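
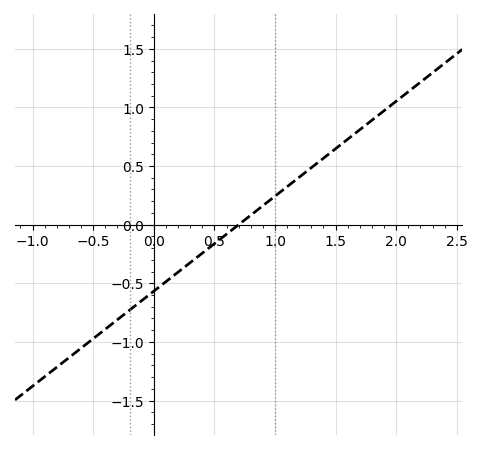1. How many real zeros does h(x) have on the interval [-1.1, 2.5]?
1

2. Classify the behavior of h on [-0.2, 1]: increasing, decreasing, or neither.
increasing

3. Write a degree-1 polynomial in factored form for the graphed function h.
y = 0.81(x - 0.7)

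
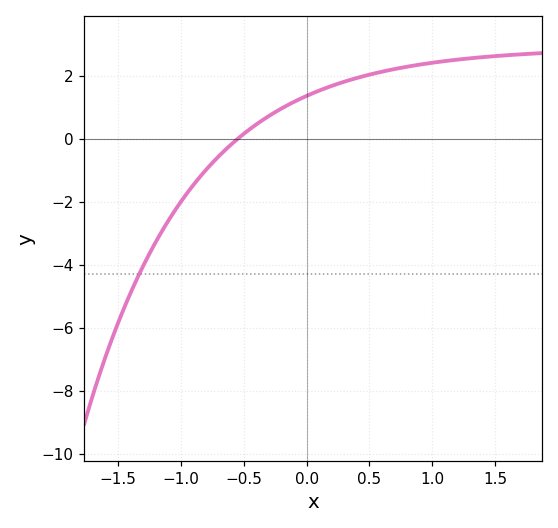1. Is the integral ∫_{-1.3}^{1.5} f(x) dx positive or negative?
positive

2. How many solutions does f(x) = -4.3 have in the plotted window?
1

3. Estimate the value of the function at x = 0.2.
1.68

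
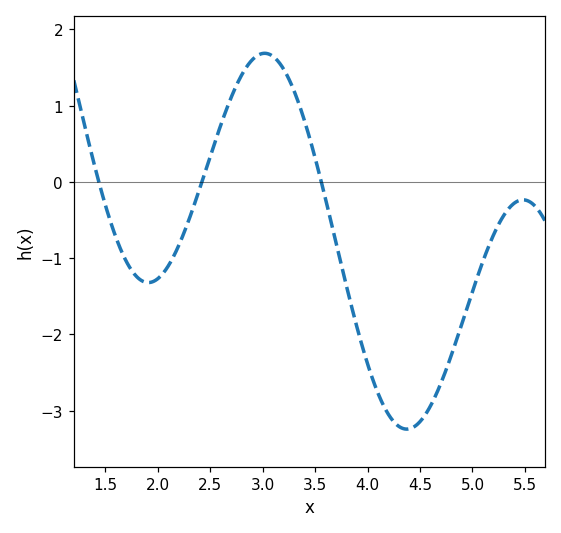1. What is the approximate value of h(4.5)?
-3.14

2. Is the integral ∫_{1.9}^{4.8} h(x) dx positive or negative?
negative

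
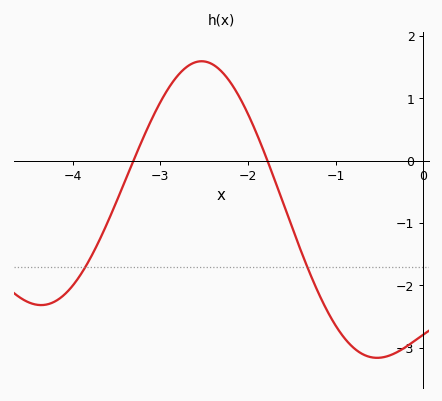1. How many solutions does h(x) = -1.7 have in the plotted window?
2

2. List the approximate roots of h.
-3.3, -1.8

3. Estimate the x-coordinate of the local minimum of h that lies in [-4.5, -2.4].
-4.4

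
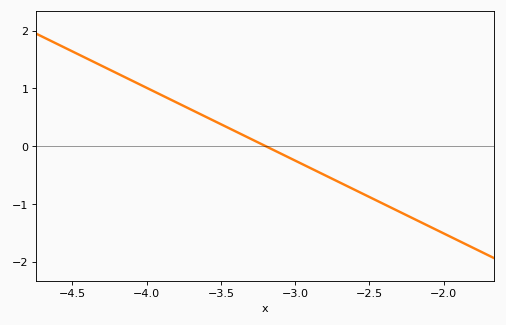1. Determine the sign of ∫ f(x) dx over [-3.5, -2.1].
negative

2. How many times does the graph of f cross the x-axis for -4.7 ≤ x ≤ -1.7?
1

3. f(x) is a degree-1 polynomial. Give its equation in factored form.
y = -1.26(x + 3.2)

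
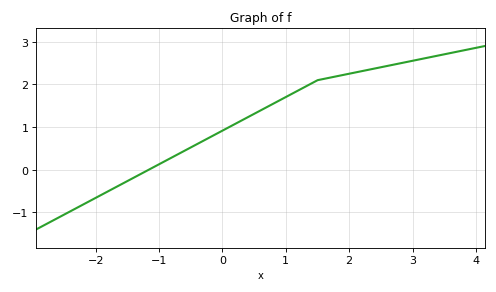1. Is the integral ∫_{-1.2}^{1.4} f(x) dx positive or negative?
positive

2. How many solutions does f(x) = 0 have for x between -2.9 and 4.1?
1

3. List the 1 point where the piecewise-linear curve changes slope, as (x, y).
(1.5, 2.1)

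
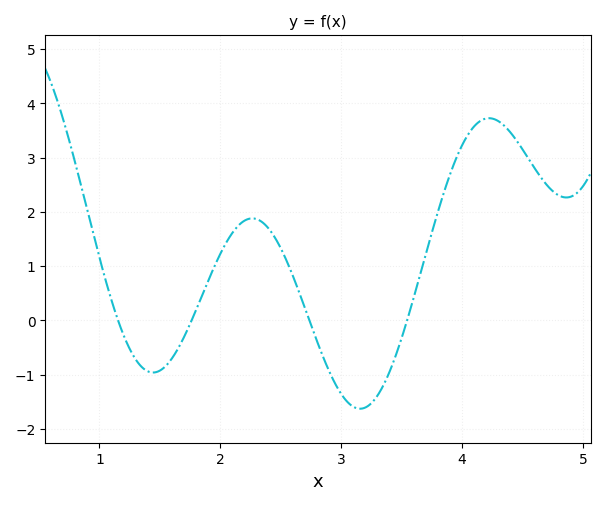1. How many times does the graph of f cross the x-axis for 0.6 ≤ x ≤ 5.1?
4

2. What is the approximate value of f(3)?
-1.4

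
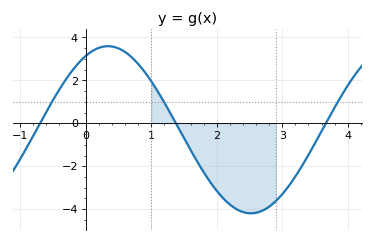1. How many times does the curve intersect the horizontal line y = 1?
3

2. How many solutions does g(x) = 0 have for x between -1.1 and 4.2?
3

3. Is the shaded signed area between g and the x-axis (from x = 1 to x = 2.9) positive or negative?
negative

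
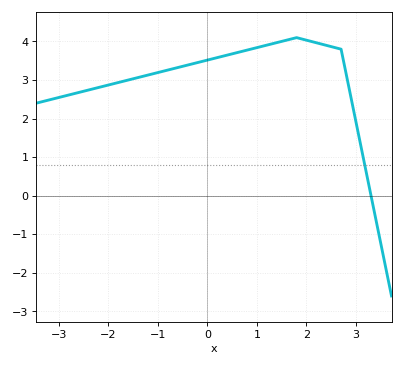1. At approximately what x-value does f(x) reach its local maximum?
1.8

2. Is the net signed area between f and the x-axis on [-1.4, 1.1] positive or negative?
positive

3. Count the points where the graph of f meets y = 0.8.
1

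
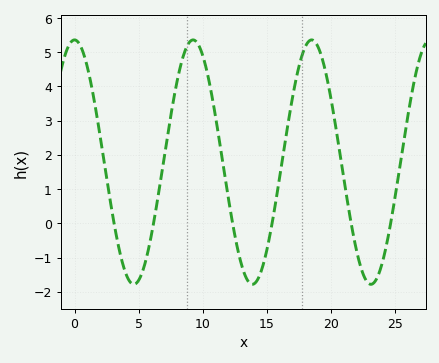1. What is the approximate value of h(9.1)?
5.34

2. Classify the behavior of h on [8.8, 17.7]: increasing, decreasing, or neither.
neither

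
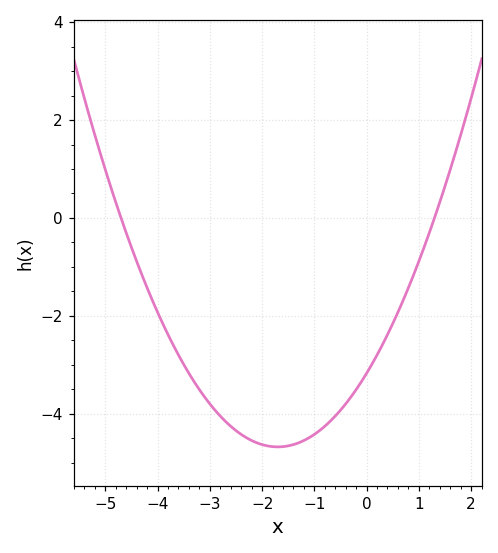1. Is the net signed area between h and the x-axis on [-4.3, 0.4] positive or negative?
negative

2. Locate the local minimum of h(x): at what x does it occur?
-1.6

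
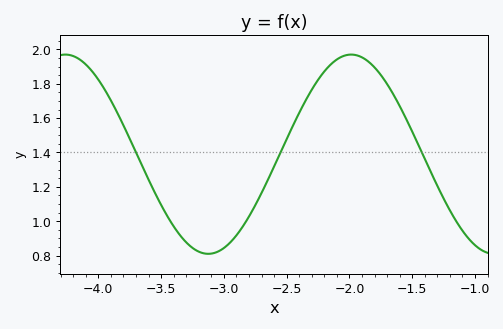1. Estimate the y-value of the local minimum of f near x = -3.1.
0.82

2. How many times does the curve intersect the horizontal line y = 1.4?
3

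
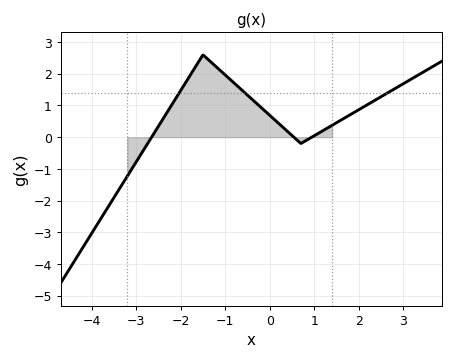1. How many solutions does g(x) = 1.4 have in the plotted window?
3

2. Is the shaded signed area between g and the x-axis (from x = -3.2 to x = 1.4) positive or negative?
positive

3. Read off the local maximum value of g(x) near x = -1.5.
2.6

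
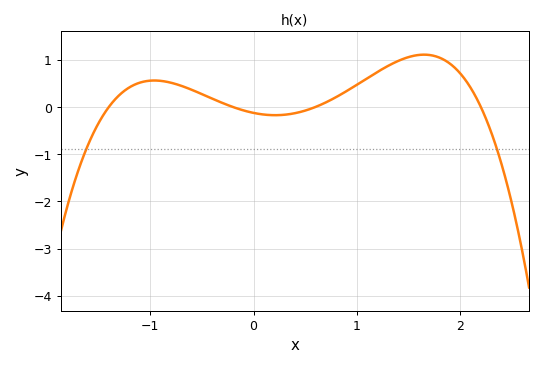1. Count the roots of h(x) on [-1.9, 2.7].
4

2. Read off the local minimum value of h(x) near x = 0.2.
-0.2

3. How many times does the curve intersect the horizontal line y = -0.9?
2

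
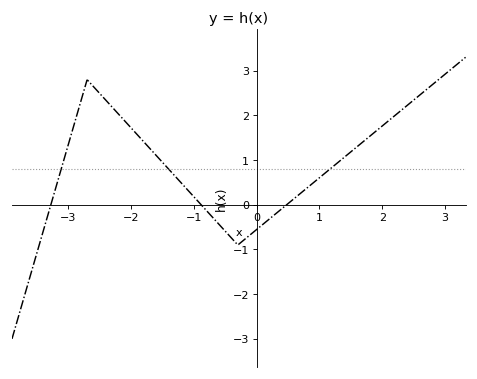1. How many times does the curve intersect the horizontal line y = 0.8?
3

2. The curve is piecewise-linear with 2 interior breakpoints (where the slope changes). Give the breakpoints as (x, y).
(-2.7, 2.8); (-0.3, -0.9)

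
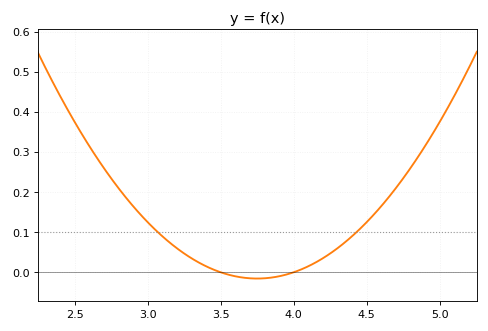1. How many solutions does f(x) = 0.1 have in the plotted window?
2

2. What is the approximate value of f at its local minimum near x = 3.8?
-0.016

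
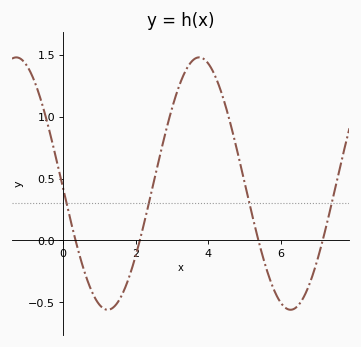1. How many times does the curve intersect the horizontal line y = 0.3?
4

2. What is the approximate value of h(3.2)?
1.25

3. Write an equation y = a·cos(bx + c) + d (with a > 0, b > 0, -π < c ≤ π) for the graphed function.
y = 1.02cos(1.25x + 1.6) + 0.46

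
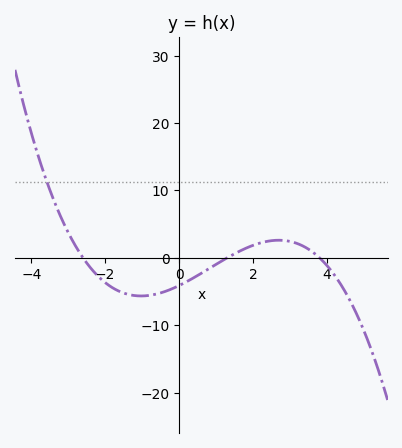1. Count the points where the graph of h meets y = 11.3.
1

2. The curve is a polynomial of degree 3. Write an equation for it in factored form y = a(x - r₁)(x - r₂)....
y = -0.32(x + 2.6)(x - 1.3)(x - 3.8)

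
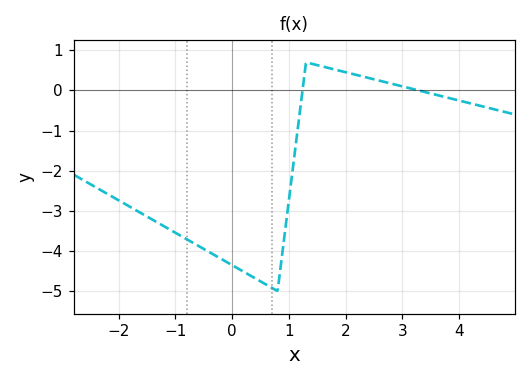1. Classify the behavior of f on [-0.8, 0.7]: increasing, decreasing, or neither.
decreasing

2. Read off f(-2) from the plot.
-2.74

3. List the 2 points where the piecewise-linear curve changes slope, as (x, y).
(0.8, -5); (1.3, 0.7)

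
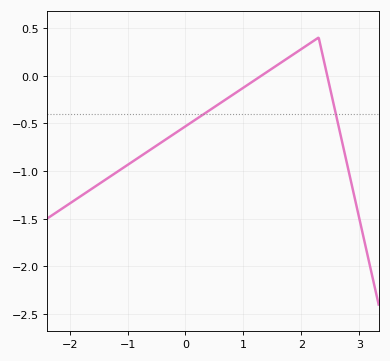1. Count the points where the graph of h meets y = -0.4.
2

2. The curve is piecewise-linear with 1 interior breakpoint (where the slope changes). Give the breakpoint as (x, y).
(2.3, 0.4)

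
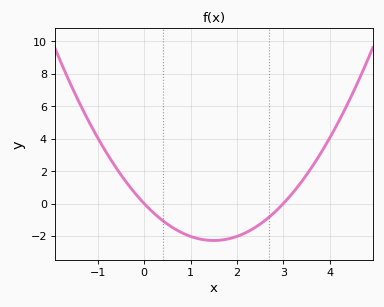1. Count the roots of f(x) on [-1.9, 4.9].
2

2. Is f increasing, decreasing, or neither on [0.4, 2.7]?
neither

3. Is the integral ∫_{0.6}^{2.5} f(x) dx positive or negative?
negative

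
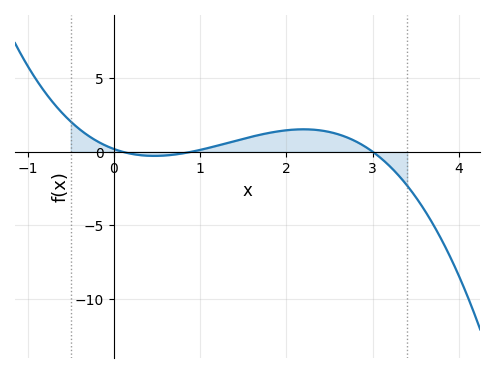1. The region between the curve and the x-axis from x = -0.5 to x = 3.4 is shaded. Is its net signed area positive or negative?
positive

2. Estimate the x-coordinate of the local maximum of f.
2.2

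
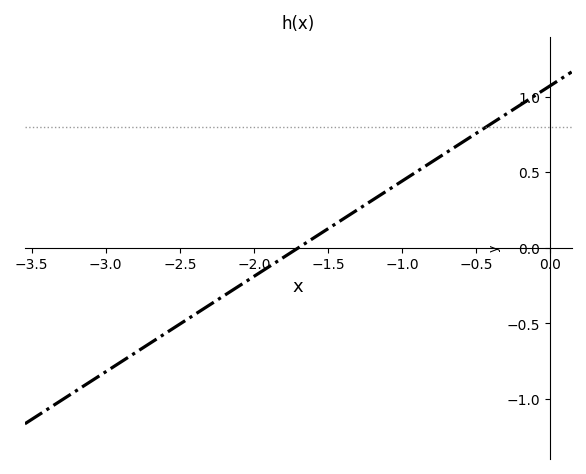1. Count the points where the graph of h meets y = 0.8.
1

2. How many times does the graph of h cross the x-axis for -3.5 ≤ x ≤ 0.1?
1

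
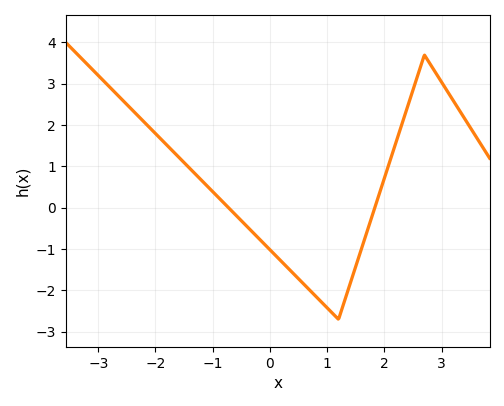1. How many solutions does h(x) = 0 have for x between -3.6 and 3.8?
2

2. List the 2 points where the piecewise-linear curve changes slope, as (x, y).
(1.2, -2.7); (2.7, 3.7)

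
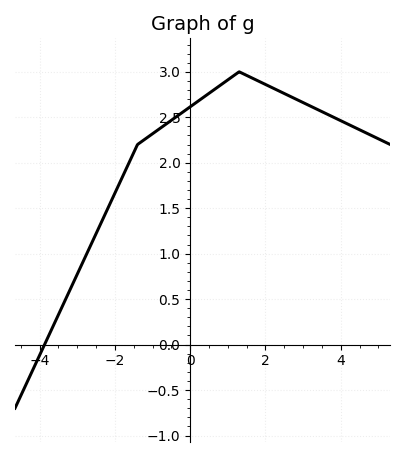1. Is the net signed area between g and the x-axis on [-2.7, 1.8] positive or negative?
positive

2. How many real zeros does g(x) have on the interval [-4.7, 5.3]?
1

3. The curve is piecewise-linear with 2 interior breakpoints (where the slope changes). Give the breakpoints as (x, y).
(-1.4, 2.2); (1.3, 3)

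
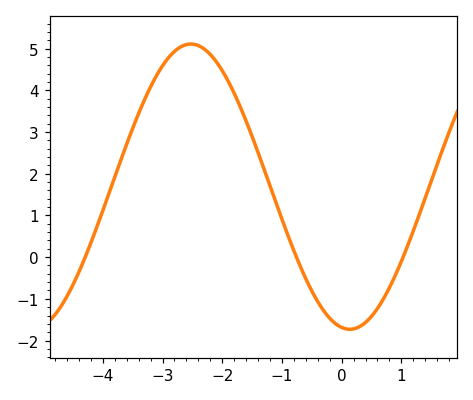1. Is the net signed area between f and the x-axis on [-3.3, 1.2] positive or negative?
positive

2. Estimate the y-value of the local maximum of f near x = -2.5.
5.11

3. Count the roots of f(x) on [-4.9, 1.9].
3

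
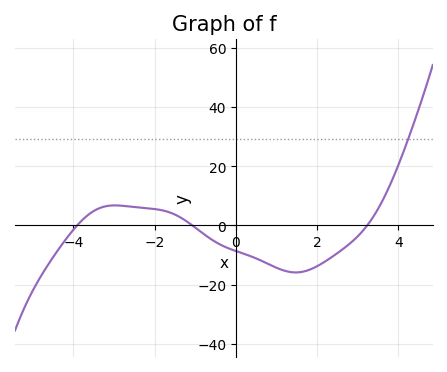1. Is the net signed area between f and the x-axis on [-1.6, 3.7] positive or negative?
negative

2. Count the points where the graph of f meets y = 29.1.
1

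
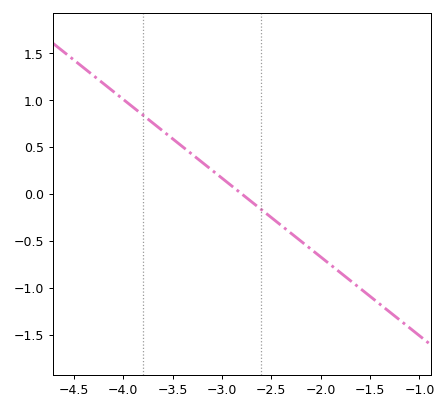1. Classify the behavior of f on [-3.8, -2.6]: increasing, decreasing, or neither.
decreasing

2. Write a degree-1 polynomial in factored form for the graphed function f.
y = -0.84(x + 2.8)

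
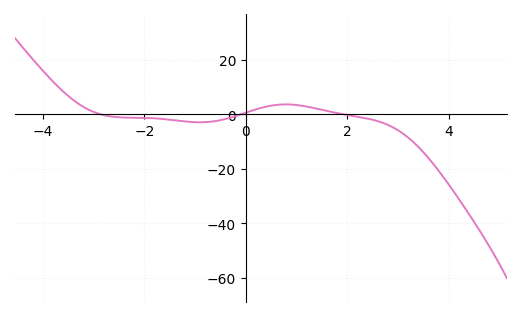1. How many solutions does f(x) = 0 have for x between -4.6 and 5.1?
3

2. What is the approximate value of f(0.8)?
3.61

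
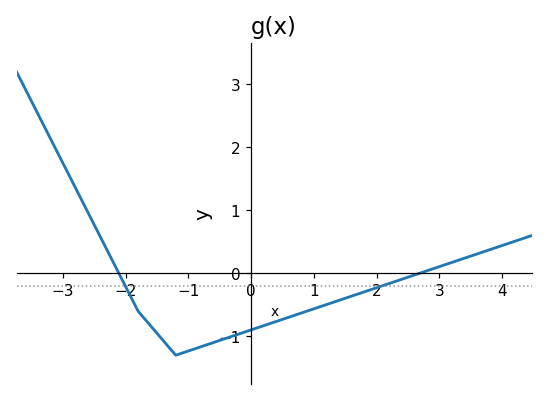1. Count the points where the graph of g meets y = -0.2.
2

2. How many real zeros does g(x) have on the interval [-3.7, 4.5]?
2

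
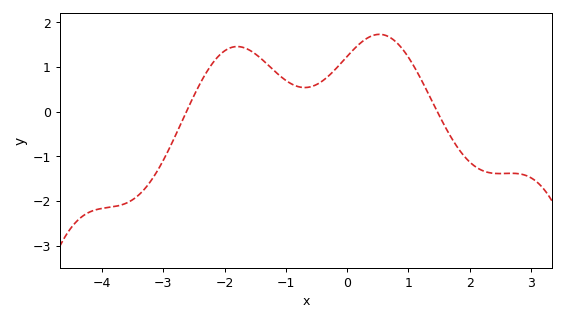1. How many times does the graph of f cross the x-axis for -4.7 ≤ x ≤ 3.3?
2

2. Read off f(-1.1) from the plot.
0.8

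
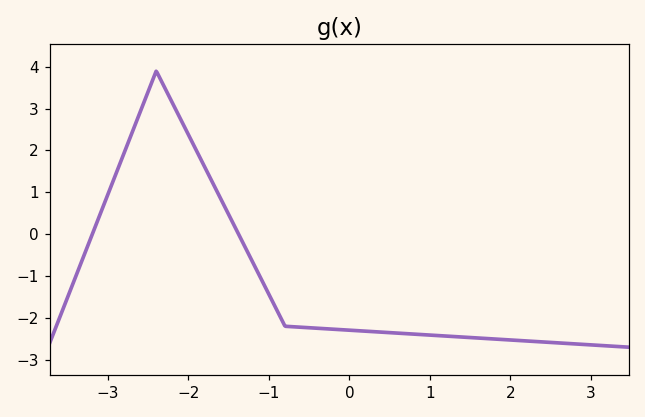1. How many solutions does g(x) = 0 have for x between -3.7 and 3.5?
2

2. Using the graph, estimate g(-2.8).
1.9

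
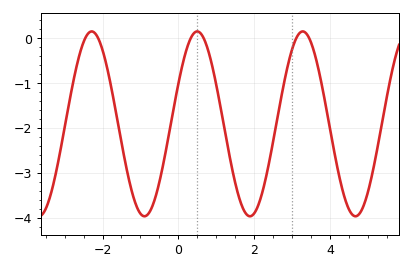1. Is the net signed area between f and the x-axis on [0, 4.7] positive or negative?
negative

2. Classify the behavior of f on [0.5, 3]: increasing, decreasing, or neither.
neither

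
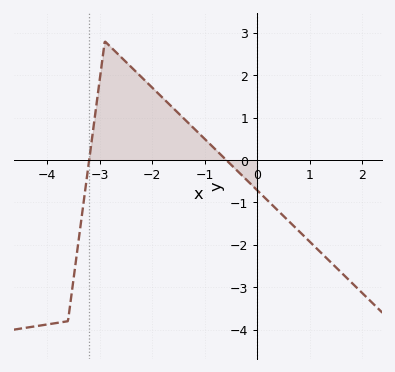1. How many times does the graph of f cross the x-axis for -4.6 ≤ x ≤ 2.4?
2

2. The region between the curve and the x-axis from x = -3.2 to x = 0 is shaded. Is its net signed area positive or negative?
positive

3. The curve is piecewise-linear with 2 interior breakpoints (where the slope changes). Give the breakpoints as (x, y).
(-3.6, -3.8); (-2.9, 2.8)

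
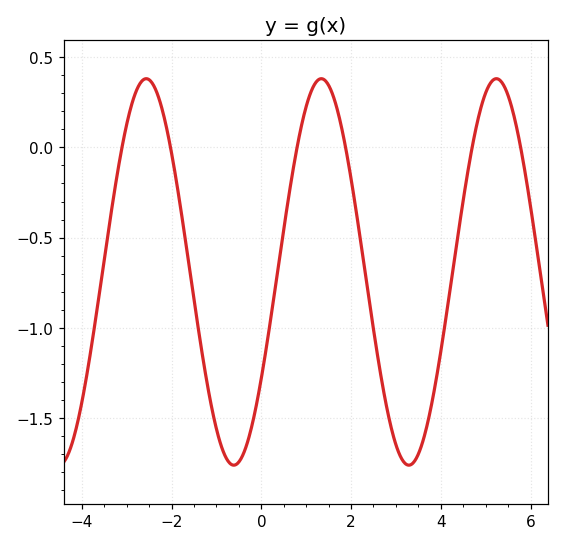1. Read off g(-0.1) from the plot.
-1.4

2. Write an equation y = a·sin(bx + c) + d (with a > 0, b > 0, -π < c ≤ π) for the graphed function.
y = 1.07sin(1.6x - 0.58) - 0.69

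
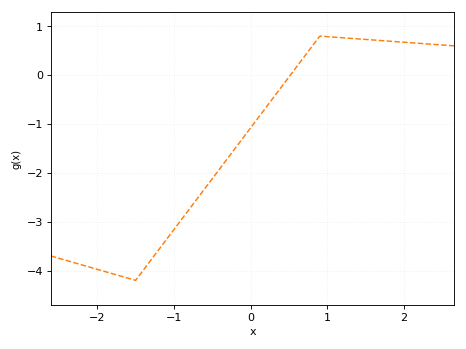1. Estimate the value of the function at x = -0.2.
-1.49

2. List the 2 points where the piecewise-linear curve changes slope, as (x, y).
(-1.5, -4.2); (0.9, 0.8)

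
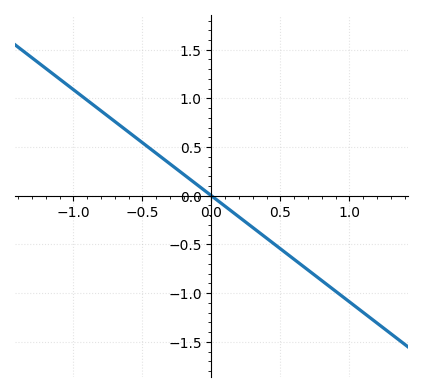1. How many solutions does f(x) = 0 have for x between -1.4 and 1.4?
1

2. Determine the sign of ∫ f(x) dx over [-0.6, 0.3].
positive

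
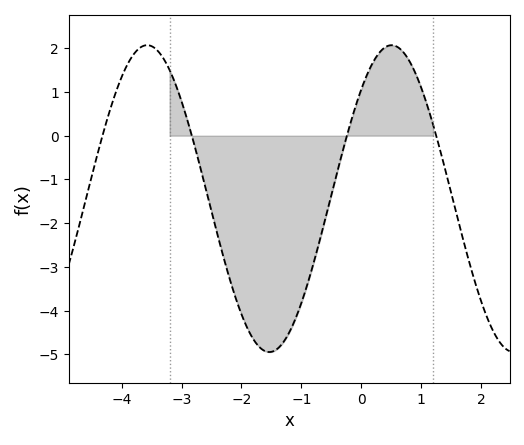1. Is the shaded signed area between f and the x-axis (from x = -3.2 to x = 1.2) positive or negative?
negative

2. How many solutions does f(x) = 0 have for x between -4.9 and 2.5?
4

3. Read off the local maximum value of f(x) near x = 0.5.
2.1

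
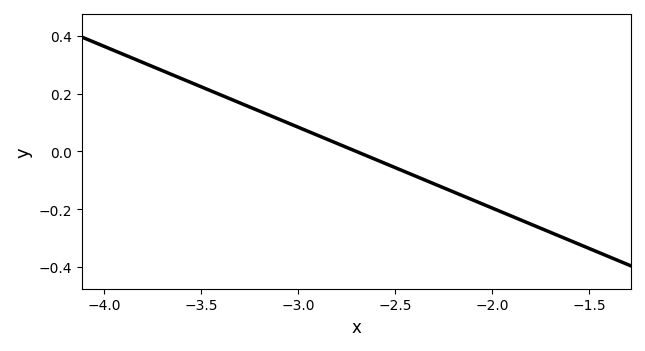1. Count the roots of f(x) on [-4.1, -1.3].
1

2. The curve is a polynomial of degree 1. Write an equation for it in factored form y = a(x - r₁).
y = -0.28(x + 2.7)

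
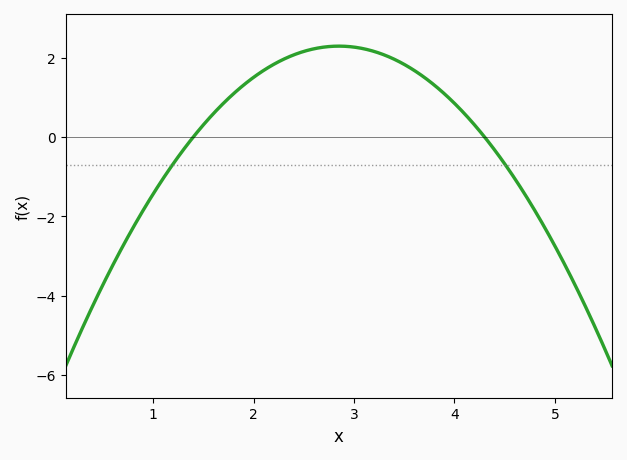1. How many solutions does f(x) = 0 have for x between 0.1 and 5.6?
2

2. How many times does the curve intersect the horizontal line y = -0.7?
2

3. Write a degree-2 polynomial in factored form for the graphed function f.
y = -1.09(x - 1.4)(x - 4.3)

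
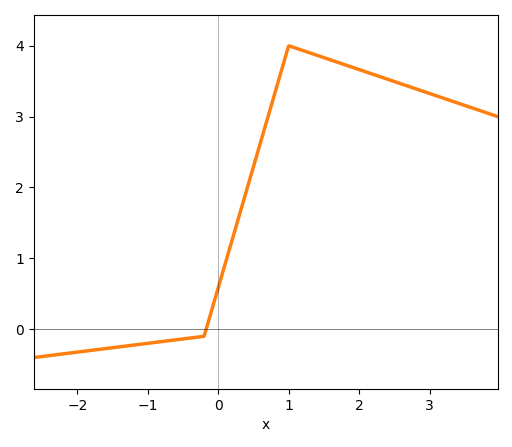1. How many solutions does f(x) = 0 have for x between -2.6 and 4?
1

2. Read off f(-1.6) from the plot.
-0.3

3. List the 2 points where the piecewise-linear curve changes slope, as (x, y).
(-0.2, -0.1); (1, 4)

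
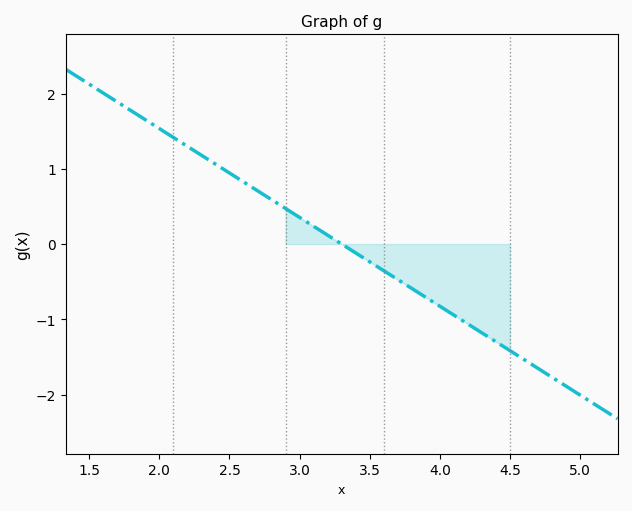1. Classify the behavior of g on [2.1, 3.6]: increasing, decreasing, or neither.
decreasing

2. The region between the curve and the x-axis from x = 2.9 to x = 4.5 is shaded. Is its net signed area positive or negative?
negative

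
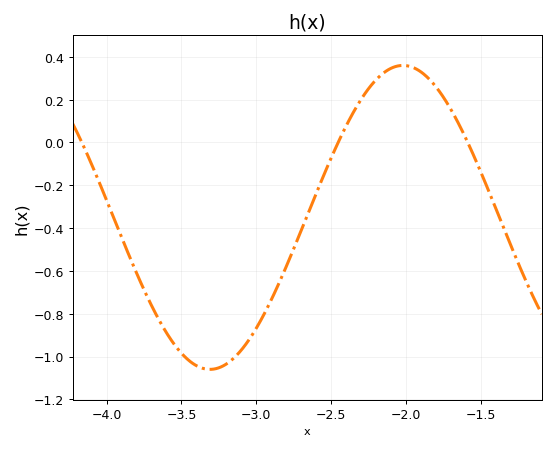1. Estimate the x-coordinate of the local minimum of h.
-3.3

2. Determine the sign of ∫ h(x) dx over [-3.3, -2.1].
negative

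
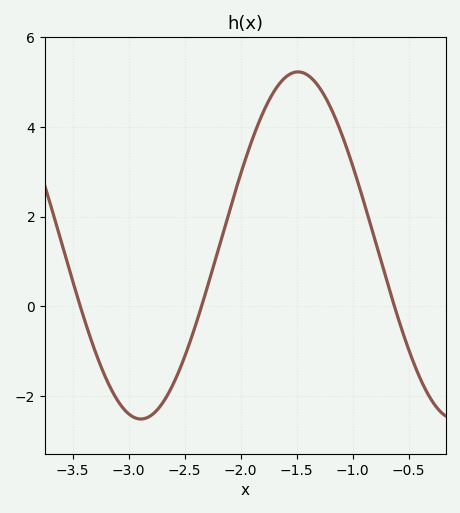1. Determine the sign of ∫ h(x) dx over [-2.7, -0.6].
positive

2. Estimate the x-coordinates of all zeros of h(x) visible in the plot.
-3.45, -2.35, -0.65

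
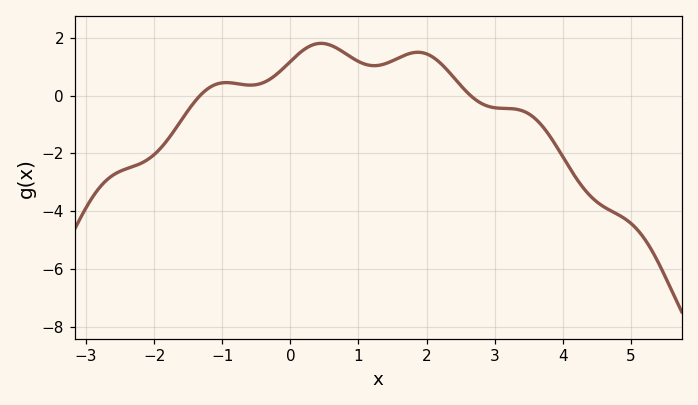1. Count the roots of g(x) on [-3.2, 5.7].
2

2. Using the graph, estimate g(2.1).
1.4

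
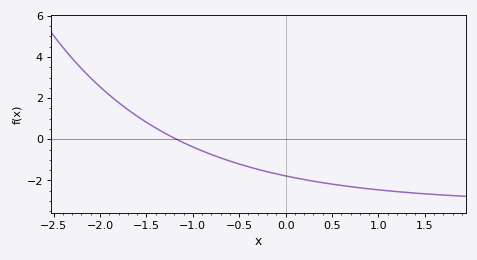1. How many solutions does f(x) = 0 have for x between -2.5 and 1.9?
1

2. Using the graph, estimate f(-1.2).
0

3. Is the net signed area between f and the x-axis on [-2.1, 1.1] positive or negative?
negative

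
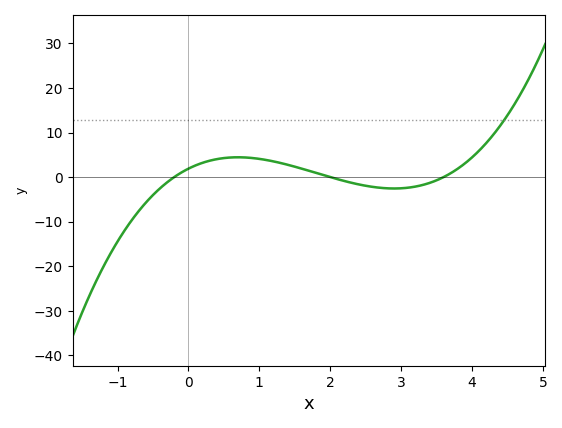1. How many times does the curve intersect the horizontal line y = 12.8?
1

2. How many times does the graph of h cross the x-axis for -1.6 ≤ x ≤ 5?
3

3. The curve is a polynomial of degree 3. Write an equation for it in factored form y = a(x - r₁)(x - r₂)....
y = 1.31(x + 0.2)(x - 2)(x - 3.6)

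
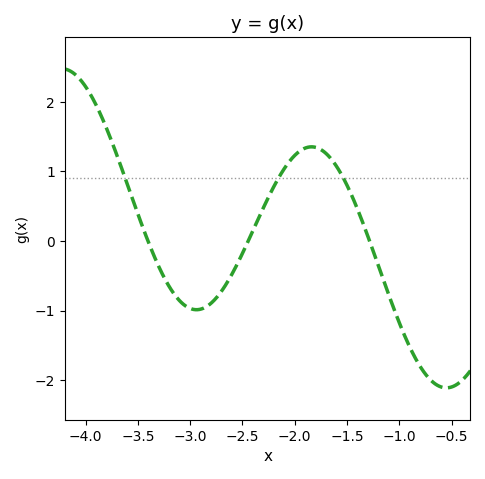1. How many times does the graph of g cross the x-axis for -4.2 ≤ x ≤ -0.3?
3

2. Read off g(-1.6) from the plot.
1.1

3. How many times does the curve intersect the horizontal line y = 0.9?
3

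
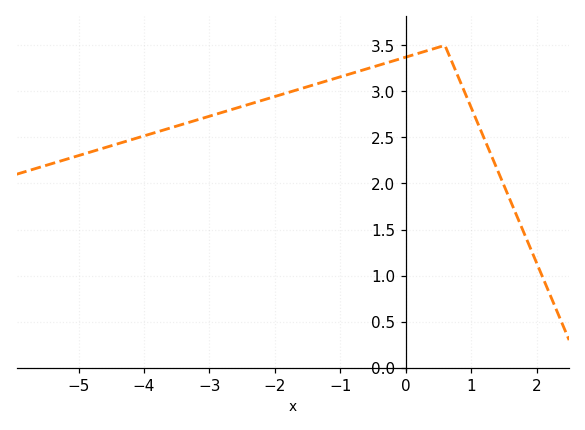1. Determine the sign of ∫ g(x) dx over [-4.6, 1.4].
positive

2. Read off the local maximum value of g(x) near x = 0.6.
3.5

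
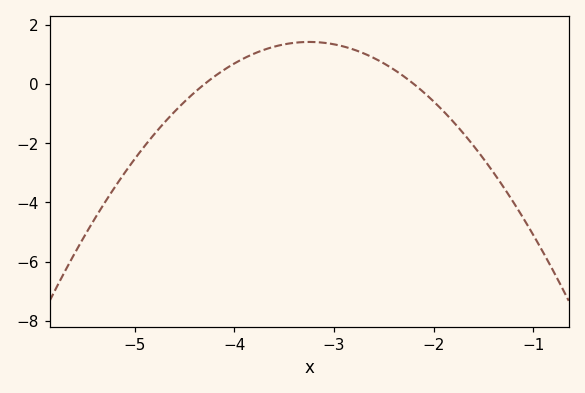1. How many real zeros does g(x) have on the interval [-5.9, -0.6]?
2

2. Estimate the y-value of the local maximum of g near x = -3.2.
1.4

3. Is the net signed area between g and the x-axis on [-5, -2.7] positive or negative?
positive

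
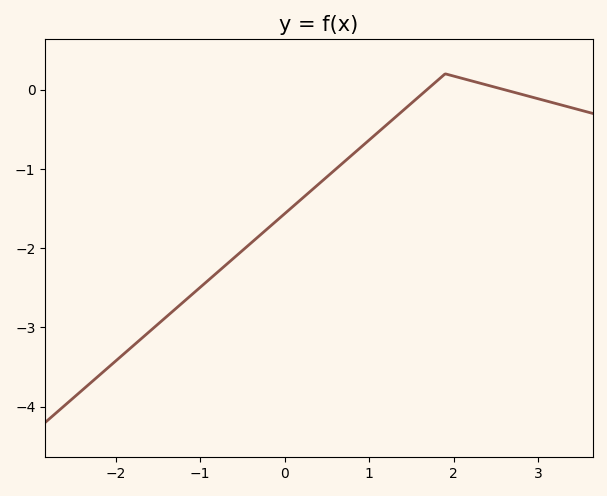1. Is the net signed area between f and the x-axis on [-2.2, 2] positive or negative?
negative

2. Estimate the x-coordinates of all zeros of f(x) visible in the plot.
1.68, 2.6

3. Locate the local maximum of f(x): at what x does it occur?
1.9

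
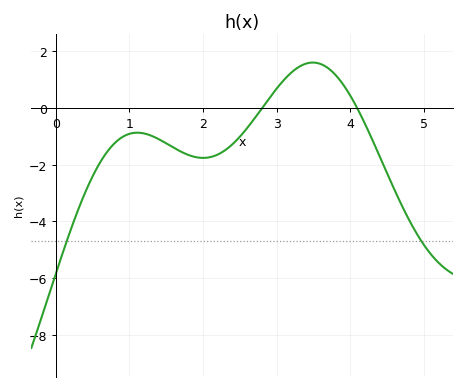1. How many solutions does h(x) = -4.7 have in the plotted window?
2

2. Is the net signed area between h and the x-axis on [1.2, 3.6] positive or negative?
negative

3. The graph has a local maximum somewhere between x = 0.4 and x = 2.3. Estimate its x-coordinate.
1.11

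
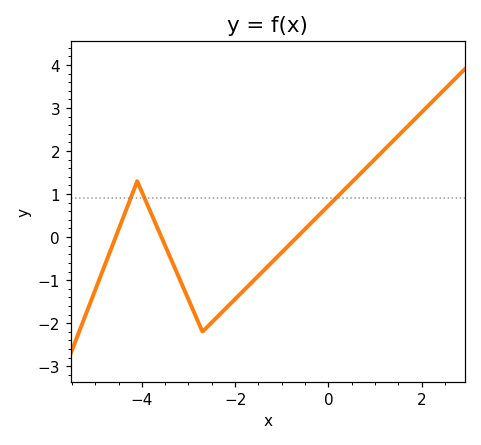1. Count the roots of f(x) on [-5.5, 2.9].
3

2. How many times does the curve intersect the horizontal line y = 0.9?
3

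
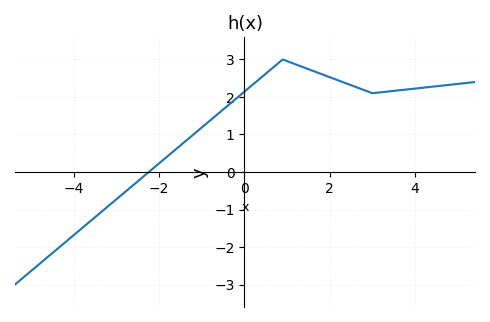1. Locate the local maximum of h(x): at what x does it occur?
0.901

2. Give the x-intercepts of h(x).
-2.24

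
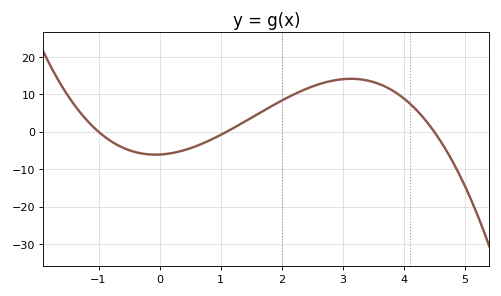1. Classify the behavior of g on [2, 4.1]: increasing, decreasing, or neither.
neither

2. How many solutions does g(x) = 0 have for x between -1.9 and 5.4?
3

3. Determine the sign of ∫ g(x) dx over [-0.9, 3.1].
positive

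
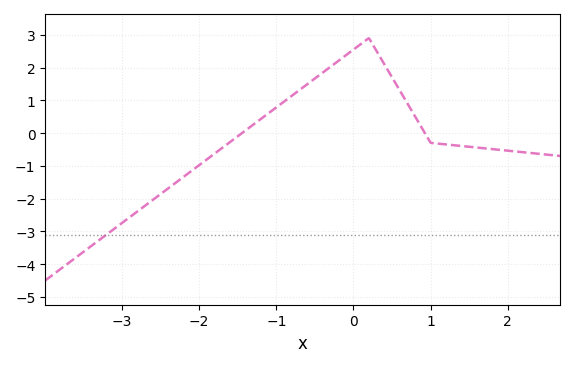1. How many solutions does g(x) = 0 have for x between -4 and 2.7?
2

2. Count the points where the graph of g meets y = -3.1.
1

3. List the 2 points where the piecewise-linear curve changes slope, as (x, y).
(0.2, 2.9); (1, -0.3)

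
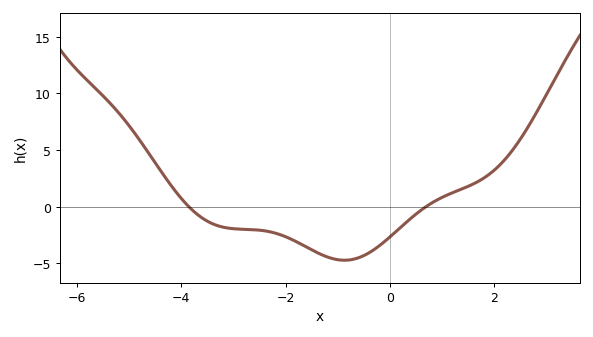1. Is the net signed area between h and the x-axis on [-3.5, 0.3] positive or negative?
negative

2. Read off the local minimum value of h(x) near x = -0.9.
-4.5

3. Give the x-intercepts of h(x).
-3.8, 0.6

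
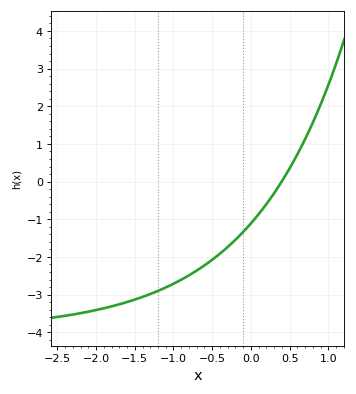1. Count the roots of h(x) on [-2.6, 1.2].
1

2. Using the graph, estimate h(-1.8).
-3.31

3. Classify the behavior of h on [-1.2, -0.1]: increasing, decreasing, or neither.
increasing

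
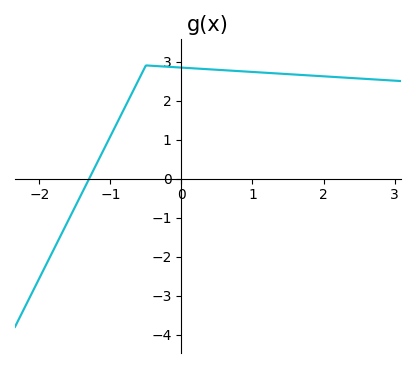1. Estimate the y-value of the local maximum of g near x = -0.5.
2.9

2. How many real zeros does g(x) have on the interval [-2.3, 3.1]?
1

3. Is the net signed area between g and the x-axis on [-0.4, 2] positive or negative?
positive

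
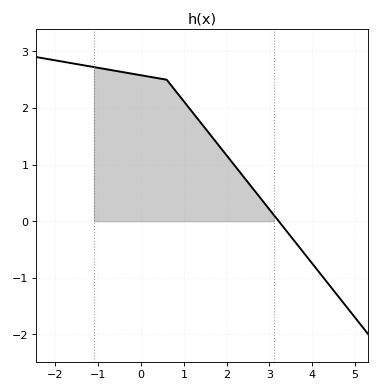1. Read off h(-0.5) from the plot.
2.64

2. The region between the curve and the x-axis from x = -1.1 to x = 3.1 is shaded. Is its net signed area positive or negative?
positive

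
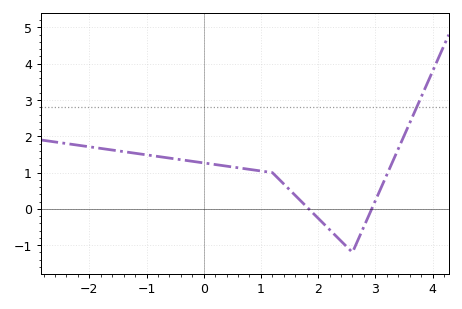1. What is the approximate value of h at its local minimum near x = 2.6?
-1.2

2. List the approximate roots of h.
1.84, 2.94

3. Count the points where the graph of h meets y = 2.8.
1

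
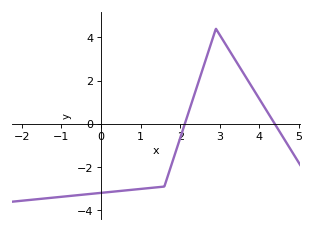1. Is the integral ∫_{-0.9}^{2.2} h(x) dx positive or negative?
negative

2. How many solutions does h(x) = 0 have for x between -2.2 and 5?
2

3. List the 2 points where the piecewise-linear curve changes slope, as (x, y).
(1.6, -2.9); (2.9, 4.4)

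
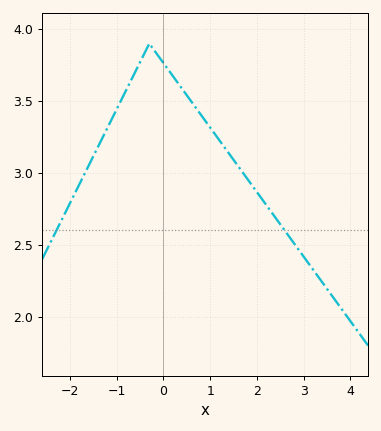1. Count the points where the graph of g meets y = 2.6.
2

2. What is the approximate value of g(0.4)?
3.59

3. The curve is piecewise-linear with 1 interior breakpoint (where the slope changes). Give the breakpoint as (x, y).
(-0.3, 3.9)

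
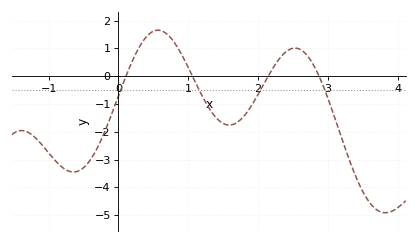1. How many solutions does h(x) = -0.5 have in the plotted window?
4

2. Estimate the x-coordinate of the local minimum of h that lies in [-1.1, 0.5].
-0.6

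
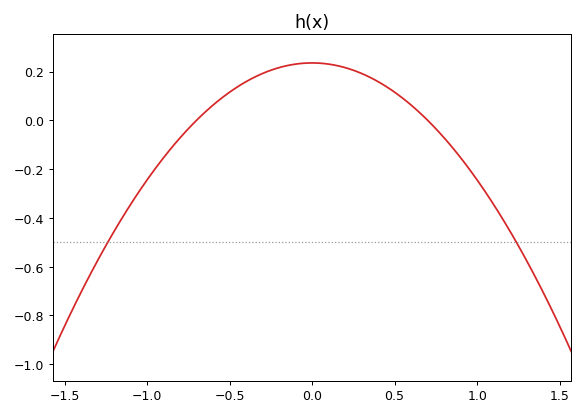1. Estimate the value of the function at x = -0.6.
0.062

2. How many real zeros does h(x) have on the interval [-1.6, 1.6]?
2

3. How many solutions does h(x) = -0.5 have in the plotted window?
2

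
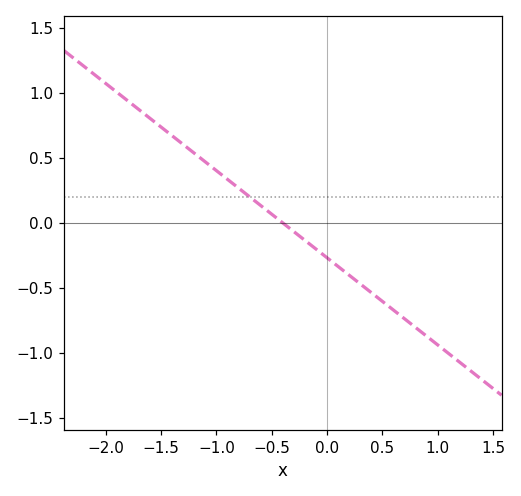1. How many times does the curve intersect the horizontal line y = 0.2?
1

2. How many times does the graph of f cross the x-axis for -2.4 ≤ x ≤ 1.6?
1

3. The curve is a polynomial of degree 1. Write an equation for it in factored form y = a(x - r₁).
y = -0.67(x + 0.4)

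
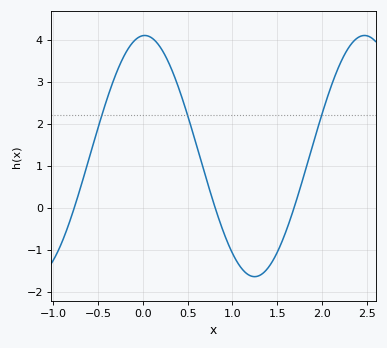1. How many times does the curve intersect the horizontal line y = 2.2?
3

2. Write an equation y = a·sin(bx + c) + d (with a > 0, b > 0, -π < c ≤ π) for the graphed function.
y = 2.87sin(2.56x + 1.52) + 1.23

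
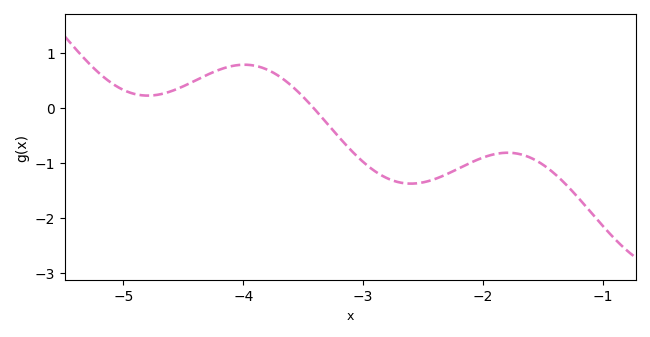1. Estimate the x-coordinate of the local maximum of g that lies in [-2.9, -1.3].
-1.8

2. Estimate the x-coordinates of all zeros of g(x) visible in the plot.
-3.4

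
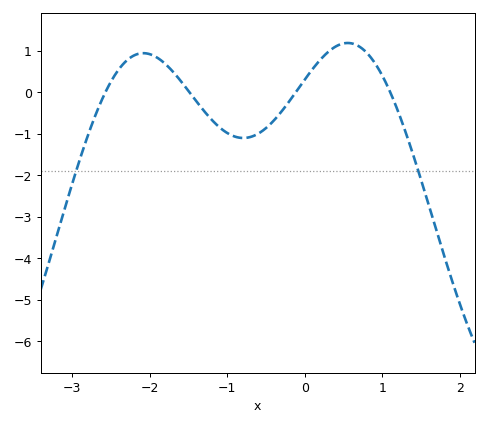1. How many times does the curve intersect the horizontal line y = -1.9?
2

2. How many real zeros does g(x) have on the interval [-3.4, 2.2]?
4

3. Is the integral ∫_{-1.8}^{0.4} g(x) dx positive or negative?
negative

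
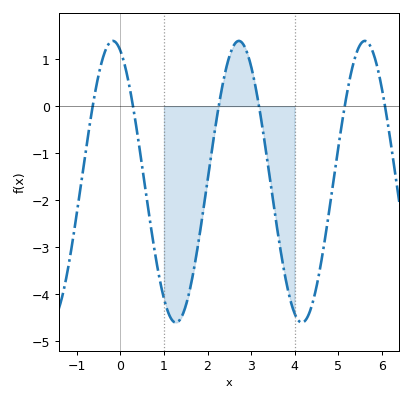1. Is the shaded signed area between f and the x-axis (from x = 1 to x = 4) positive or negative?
negative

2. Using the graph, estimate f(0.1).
0.9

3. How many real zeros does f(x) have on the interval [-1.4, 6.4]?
6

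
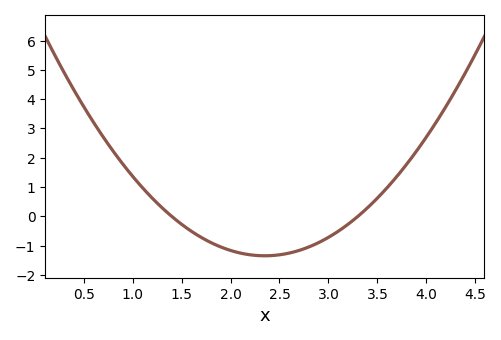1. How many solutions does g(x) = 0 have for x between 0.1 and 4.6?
2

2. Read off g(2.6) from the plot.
-1.3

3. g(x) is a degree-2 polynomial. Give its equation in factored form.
y = 1.49(x - 1.4)(x - 3.3)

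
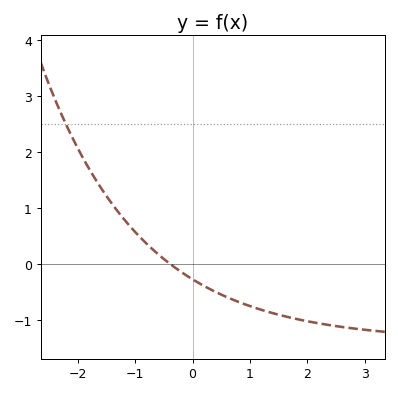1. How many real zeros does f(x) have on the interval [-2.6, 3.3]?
1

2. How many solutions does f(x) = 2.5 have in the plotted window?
1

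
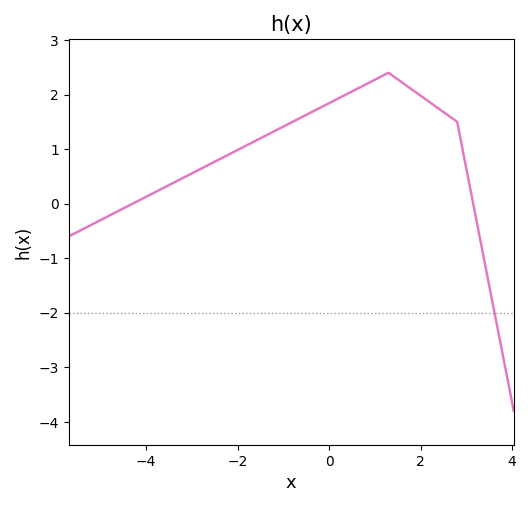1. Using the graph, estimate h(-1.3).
1.28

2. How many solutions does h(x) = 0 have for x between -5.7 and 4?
2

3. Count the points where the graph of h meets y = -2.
1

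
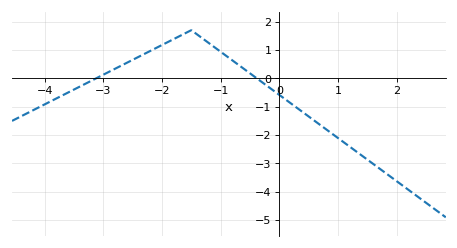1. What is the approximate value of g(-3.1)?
0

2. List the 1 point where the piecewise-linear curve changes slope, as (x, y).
(-1.5, 1.7)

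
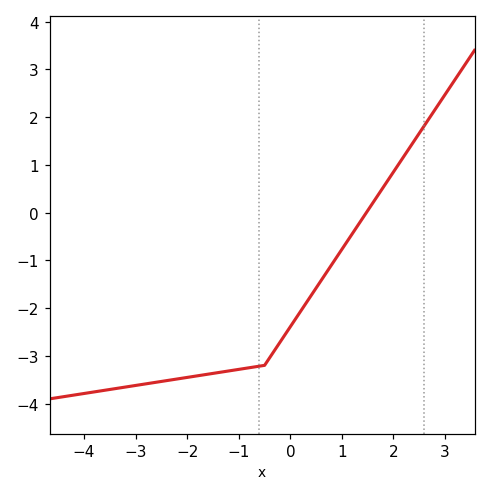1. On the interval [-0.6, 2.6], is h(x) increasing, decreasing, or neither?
increasing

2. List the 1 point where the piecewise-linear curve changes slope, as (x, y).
(-0.5, -3.2)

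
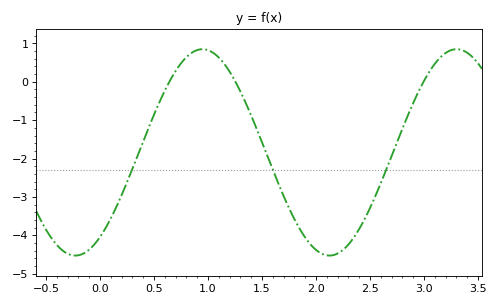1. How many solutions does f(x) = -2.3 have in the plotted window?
3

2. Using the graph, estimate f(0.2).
-2.95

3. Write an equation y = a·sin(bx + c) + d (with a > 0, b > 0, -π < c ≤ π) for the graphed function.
y = 2.69sin(2.67x - 0.96) - 1.84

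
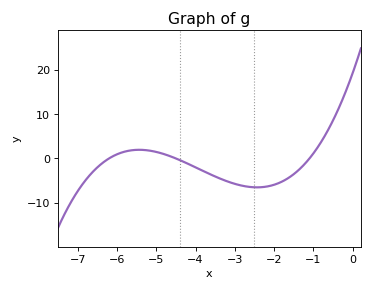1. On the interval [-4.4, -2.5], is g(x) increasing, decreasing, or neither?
decreasing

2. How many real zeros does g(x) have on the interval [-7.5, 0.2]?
3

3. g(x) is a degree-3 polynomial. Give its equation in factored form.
y = 0.63(x + 6.2)(x + 4.5)(x + 1.1)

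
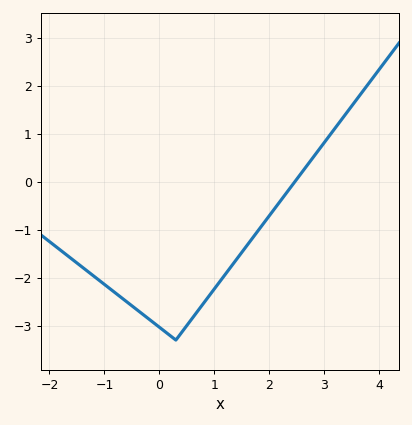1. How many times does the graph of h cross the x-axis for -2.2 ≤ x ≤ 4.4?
1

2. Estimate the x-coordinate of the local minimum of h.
0.3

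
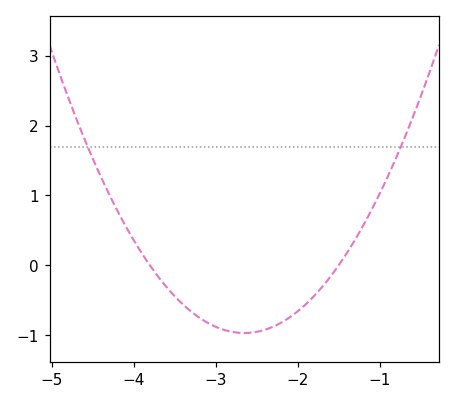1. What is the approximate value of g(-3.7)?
-0.161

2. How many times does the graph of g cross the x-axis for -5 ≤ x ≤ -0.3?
2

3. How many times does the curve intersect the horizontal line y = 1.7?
2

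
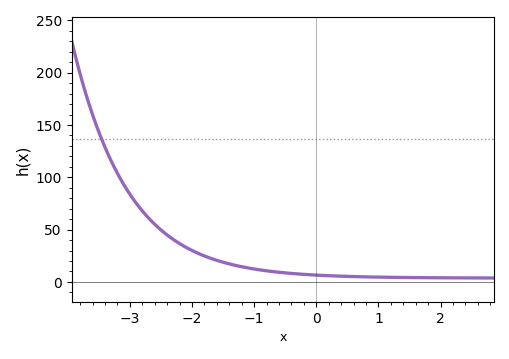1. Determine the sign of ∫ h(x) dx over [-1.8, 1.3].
positive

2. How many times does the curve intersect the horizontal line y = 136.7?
1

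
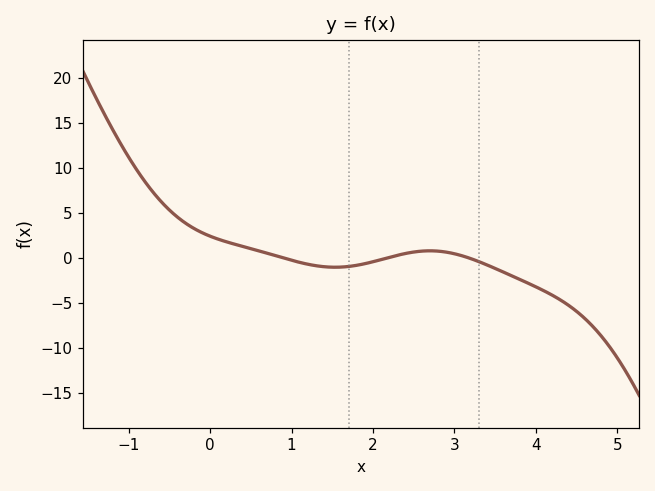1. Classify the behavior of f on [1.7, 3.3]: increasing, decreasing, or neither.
neither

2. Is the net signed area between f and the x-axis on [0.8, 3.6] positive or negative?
negative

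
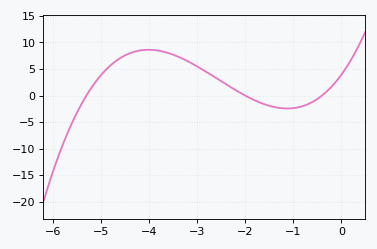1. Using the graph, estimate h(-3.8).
8.45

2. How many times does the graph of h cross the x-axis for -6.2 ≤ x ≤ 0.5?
3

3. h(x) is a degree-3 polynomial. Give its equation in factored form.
y = 0.92(x + 5.3)(x + 2)(x + 0.4)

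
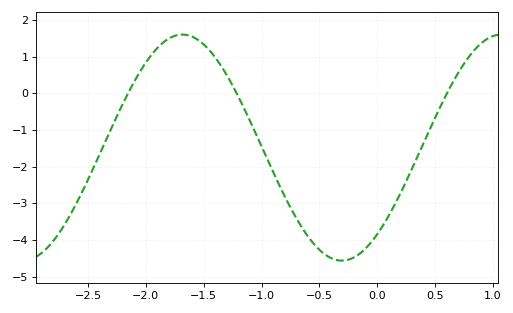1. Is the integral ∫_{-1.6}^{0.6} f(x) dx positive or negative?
negative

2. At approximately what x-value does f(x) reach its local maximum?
-1.7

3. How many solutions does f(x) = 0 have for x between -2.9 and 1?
3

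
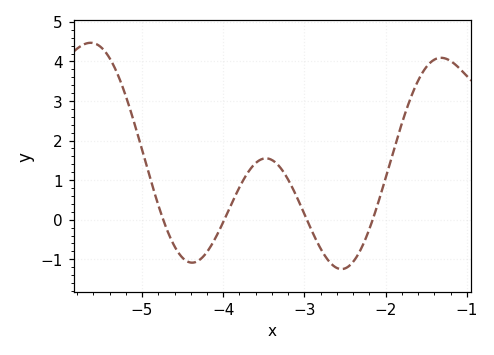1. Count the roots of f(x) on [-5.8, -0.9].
4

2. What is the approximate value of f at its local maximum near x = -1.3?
4.1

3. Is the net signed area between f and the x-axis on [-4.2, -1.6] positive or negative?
positive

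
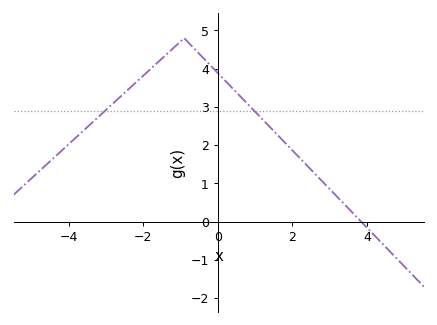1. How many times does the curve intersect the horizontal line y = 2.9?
2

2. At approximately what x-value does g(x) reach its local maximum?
-0.899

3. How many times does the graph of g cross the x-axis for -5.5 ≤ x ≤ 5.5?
1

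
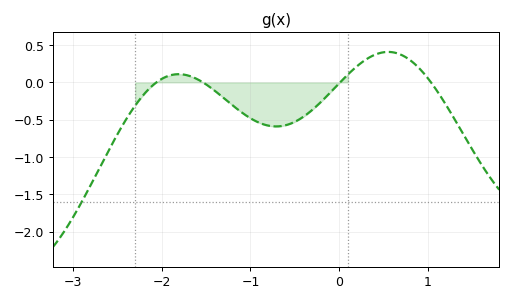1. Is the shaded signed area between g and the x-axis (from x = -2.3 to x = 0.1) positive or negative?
negative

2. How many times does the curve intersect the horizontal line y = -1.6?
1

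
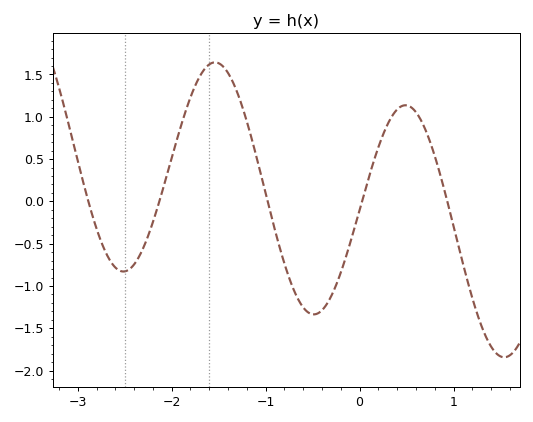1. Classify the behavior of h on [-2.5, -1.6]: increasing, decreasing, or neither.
increasing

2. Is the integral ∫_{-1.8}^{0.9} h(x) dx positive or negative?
positive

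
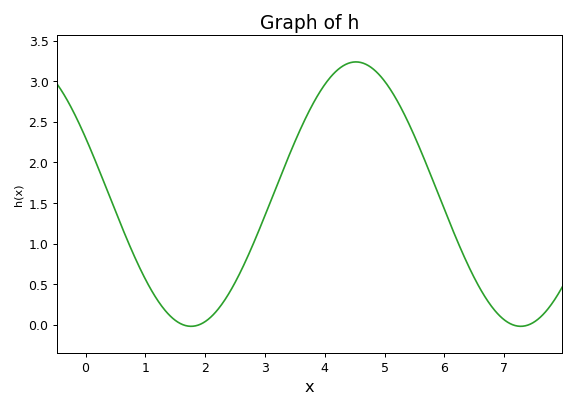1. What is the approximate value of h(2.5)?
0.519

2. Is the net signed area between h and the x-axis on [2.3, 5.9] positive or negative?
positive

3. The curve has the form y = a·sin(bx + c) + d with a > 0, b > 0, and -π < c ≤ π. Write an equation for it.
y = 1.63sin(1.14x + 2.7) + 1.61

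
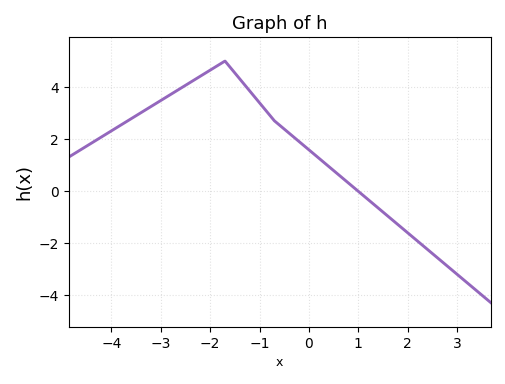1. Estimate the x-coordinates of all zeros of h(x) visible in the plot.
1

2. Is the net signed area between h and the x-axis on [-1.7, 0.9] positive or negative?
positive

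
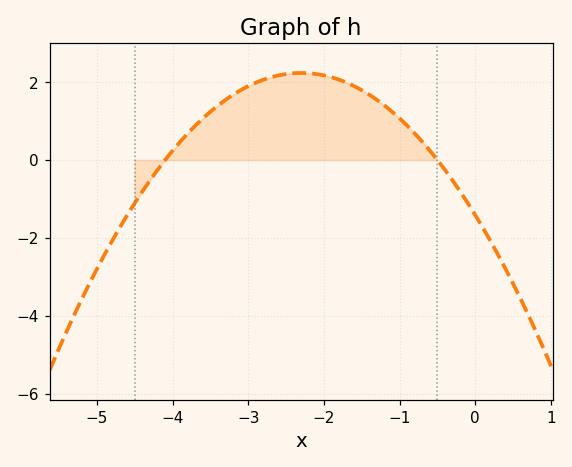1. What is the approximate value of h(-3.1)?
1.79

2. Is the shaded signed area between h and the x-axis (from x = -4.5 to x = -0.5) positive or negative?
positive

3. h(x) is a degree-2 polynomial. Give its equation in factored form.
y = -0.69(x + 4.1)(x + 0.5)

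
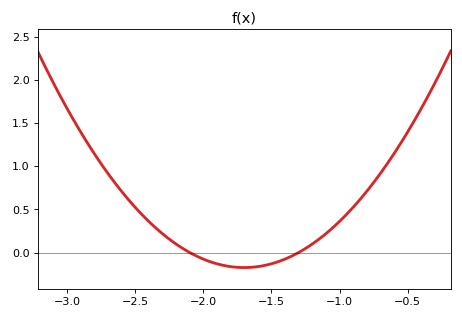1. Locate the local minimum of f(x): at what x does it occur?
-1.7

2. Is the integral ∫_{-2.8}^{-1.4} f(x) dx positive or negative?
positive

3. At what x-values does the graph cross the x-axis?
-2.1, -1.3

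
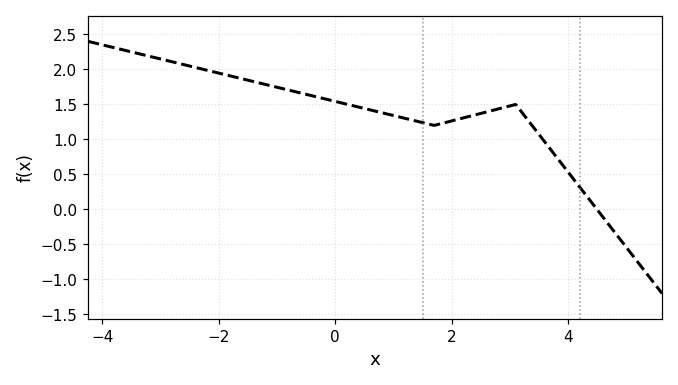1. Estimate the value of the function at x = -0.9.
1.73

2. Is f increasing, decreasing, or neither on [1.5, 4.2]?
neither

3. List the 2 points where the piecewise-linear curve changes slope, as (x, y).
(1.7, 1.2); (3.1, 1.5)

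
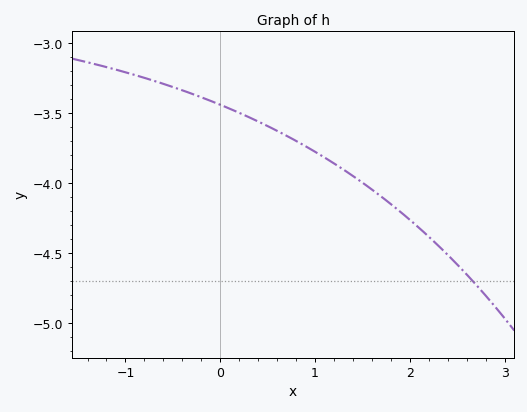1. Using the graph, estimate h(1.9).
-4.2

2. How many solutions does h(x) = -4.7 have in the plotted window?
1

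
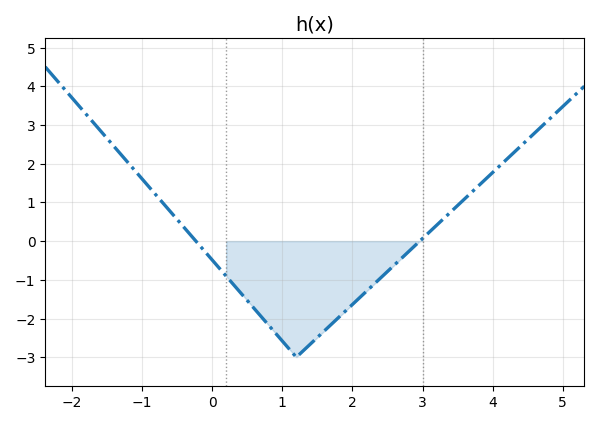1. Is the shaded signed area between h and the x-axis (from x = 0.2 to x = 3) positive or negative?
negative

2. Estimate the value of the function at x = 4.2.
2.1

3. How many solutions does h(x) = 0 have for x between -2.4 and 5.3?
2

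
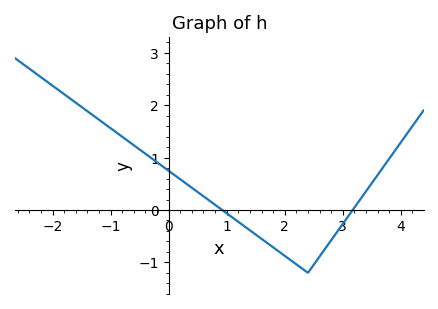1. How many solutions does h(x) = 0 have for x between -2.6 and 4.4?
2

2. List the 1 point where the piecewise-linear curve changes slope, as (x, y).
(2.4, -1.2)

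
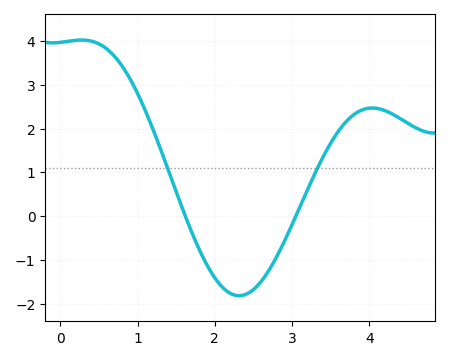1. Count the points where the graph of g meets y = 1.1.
2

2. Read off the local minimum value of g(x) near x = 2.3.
-1.8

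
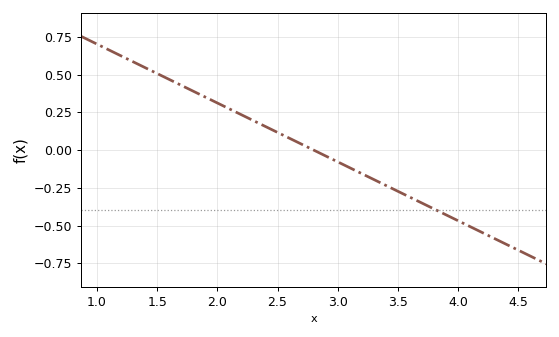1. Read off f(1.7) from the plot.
0.429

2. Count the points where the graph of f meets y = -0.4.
1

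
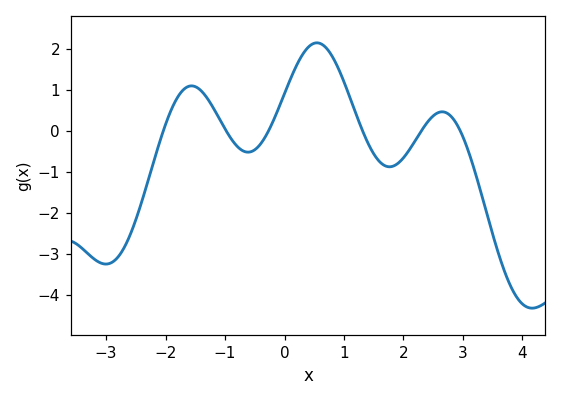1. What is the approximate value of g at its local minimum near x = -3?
-3.25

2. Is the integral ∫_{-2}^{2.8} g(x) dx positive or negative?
positive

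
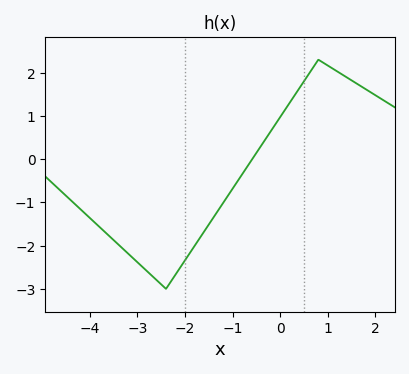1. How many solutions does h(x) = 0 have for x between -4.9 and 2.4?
1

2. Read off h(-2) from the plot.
-2.3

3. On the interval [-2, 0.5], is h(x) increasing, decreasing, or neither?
increasing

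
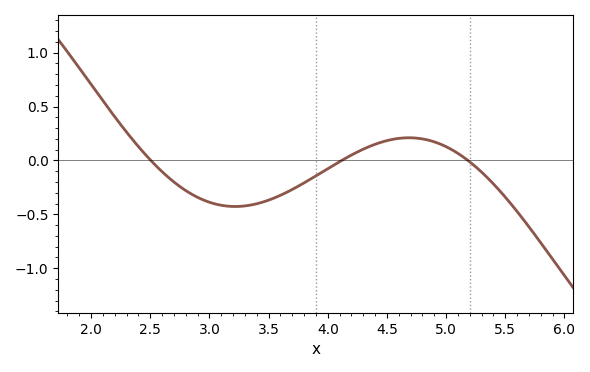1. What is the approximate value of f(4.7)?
0.211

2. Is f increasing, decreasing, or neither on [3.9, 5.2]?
neither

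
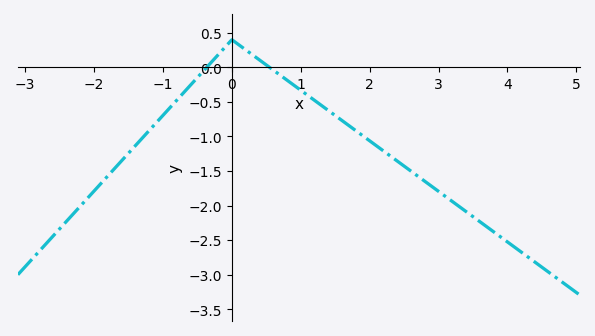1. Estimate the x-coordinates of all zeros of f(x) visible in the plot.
-0.365, 0.547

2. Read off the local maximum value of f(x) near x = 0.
0.4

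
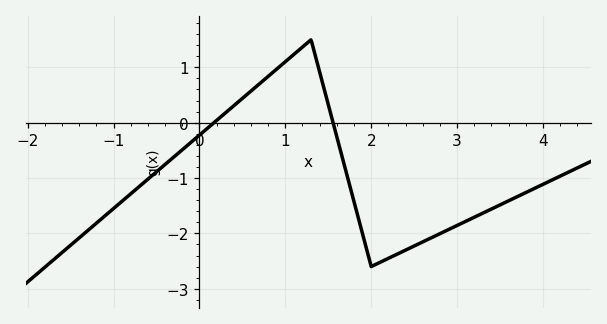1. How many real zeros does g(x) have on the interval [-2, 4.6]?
2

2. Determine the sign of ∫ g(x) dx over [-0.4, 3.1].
negative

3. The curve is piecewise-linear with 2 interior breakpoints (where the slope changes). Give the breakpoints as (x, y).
(1.3, 1.5); (2, -2.6)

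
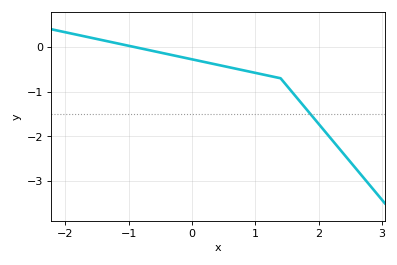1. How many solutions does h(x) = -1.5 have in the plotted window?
1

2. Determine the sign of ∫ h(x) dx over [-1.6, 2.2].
negative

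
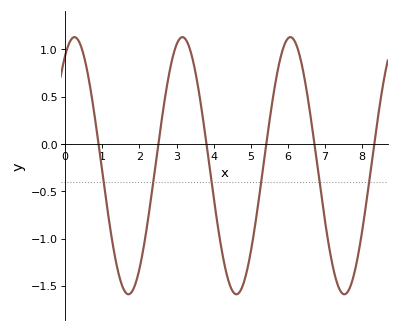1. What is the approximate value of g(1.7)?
-1.59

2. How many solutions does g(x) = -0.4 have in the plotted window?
6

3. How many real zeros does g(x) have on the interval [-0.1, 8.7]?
6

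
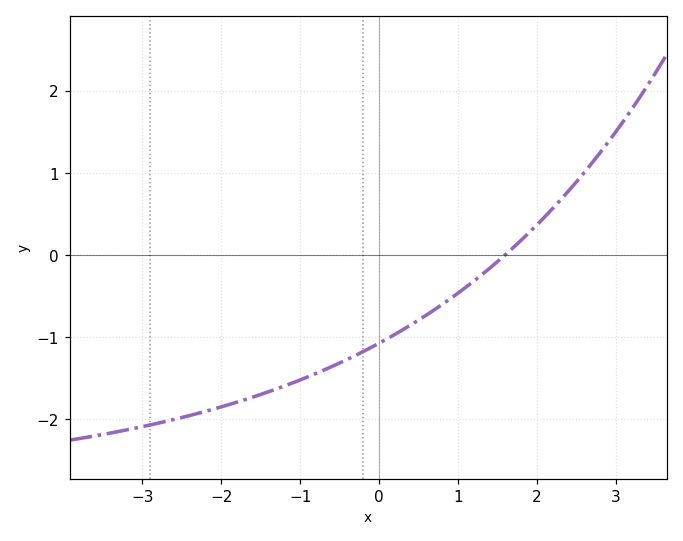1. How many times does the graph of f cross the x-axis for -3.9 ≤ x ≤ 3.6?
1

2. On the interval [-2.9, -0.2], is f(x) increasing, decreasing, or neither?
increasing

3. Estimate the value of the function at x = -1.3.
-1.6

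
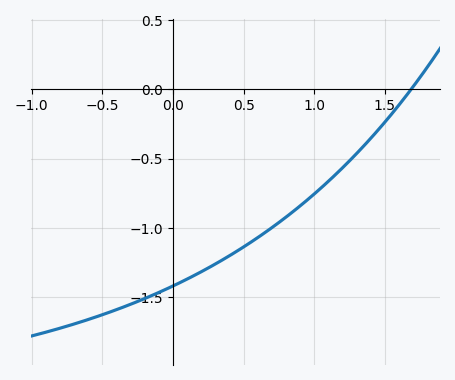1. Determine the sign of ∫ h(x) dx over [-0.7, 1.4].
negative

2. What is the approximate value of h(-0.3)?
-1.55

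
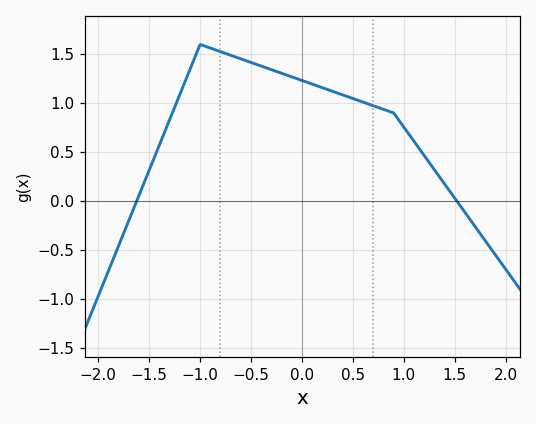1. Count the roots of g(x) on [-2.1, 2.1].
2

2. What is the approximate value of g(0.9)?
0.9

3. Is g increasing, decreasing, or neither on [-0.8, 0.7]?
decreasing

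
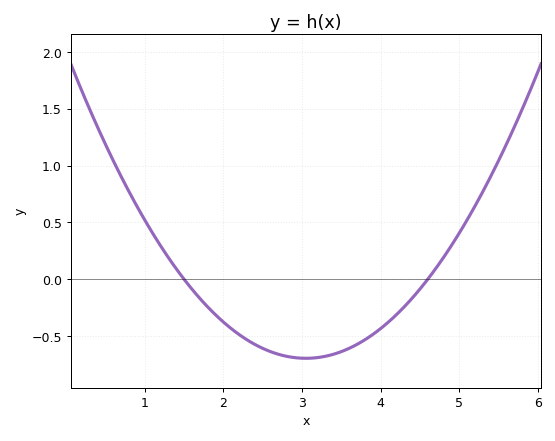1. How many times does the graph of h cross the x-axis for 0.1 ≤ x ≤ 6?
2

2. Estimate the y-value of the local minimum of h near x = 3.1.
-0.7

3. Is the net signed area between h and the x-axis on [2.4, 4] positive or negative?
negative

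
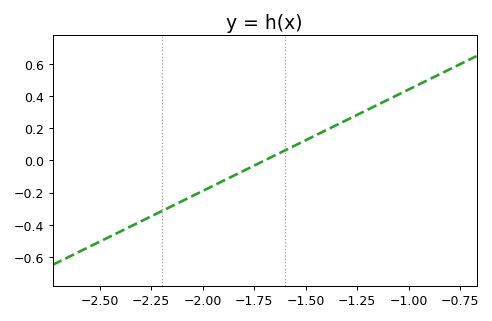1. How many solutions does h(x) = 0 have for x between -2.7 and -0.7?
1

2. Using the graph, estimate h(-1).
0.44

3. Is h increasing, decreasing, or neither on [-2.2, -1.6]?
increasing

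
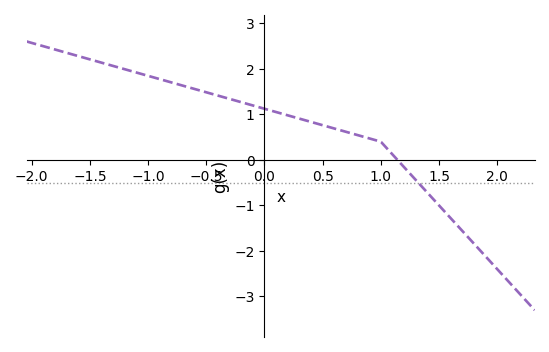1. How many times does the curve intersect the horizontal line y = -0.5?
1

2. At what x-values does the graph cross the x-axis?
1.1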